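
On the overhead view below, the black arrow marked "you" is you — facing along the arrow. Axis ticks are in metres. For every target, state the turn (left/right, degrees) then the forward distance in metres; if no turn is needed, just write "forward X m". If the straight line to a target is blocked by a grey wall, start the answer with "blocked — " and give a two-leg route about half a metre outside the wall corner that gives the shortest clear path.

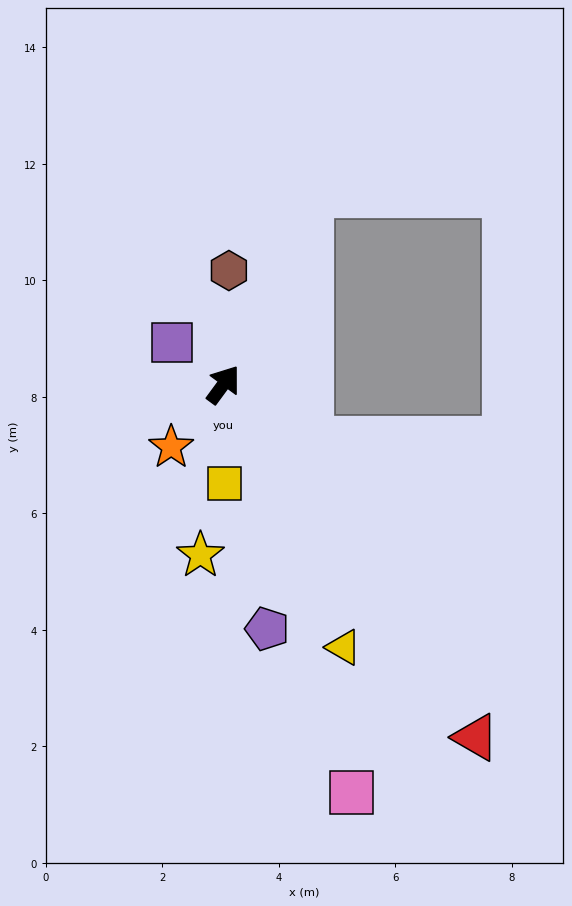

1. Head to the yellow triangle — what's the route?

turn right 119°, forward 5.0 m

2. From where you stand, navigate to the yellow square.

turn right 143°, forward 1.7 m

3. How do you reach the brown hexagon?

turn left 34°, forward 2.0 m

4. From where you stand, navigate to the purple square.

turn left 87°, forward 1.1 m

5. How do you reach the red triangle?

turn right 108°, forward 7.4 m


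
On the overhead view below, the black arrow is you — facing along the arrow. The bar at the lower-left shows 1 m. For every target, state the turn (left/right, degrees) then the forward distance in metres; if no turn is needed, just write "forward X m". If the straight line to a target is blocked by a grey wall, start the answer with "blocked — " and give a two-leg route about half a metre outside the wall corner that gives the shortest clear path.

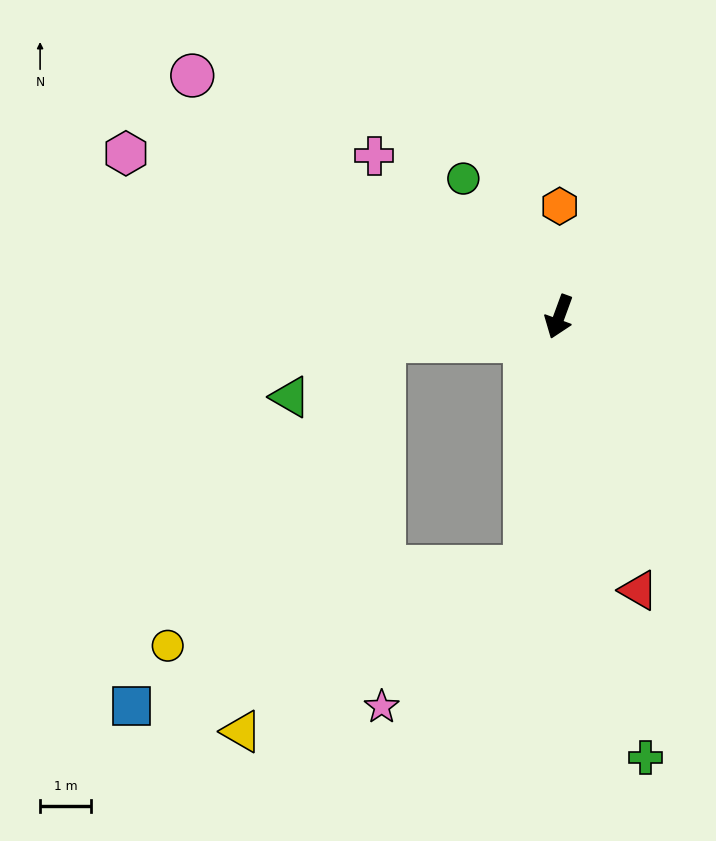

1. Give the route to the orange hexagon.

turn right 160°, forward 2.2 m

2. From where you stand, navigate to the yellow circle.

blocked — turn right 62°, forward 3.5 m, then turn left 47°, forward 7.4 m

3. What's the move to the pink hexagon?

turn right 91°, forward 9.2 m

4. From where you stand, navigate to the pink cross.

turn right 111°, forward 4.8 m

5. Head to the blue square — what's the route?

blocked — turn left 12°, forward 5.0 m, then turn right 62°, forward 8.3 m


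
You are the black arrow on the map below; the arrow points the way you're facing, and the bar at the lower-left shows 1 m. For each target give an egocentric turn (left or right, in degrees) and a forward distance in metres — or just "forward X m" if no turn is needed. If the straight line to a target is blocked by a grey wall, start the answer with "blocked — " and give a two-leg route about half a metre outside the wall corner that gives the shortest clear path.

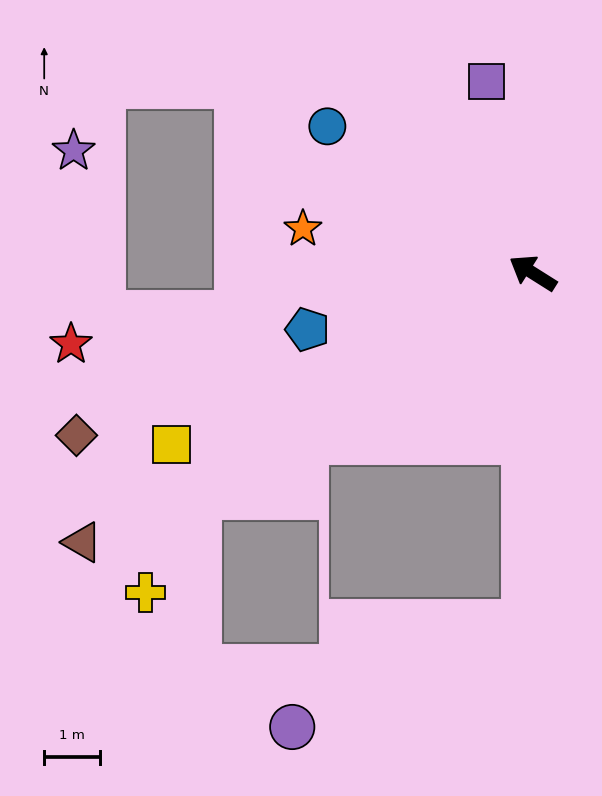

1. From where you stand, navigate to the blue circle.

turn right 3°, forward 4.5 m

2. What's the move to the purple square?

turn right 44°, forward 3.5 m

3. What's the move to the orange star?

turn left 21°, forward 4.2 m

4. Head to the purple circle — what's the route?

blocked — turn left 121°, forward 6.3 m, then turn right 65°, forward 4.6 m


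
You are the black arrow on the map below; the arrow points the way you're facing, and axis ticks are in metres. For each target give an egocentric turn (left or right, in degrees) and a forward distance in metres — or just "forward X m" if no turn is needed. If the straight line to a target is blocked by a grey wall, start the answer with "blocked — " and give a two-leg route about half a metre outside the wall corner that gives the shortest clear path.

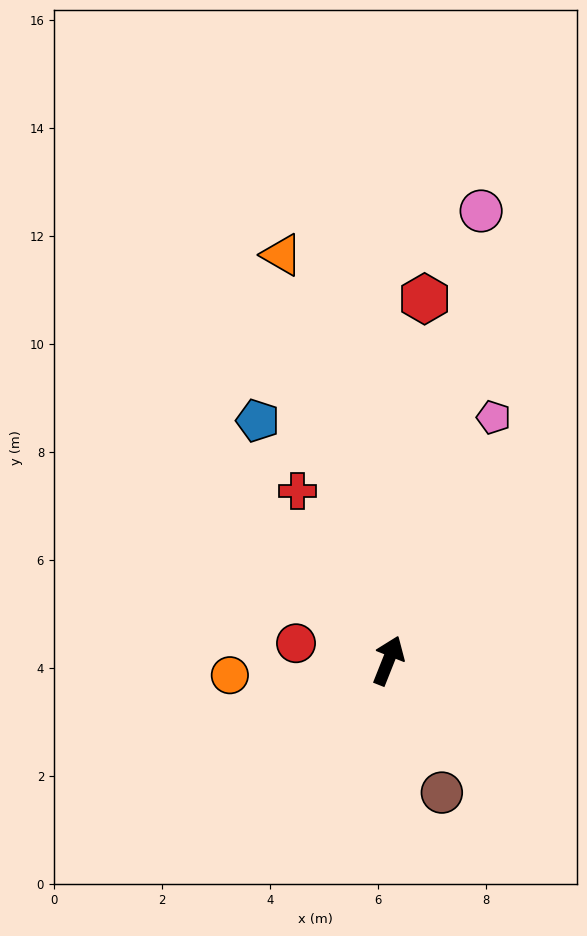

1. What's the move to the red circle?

turn left 101°, forward 1.7 m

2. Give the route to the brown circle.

turn right 136°, forward 2.6 m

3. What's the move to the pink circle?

turn left 10°, forward 8.5 m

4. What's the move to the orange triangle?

turn left 36°, forward 7.8 m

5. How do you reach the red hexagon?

turn left 16°, forward 6.7 m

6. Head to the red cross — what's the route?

turn left 50°, forward 3.6 m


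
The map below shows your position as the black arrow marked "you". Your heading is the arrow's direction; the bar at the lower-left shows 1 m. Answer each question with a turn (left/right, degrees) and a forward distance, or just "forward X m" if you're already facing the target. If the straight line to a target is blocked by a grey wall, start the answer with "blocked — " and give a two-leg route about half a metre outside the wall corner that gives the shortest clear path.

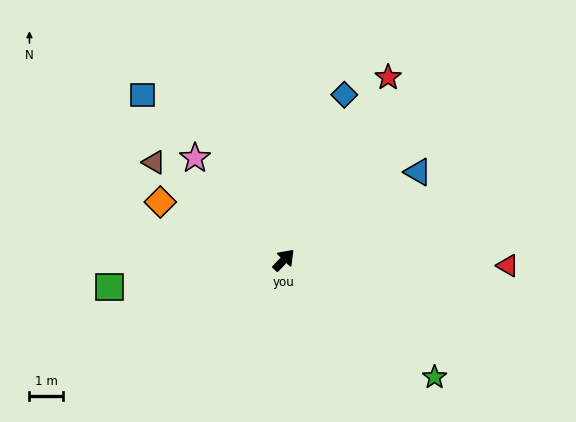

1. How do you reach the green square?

turn left 142°, forward 5.3 m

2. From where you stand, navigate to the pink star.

turn left 85°, forward 4.1 m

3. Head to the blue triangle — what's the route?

turn right 13°, forward 4.8 m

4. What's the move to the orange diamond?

turn left 108°, forward 4.1 m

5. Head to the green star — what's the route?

turn right 84°, forward 5.7 m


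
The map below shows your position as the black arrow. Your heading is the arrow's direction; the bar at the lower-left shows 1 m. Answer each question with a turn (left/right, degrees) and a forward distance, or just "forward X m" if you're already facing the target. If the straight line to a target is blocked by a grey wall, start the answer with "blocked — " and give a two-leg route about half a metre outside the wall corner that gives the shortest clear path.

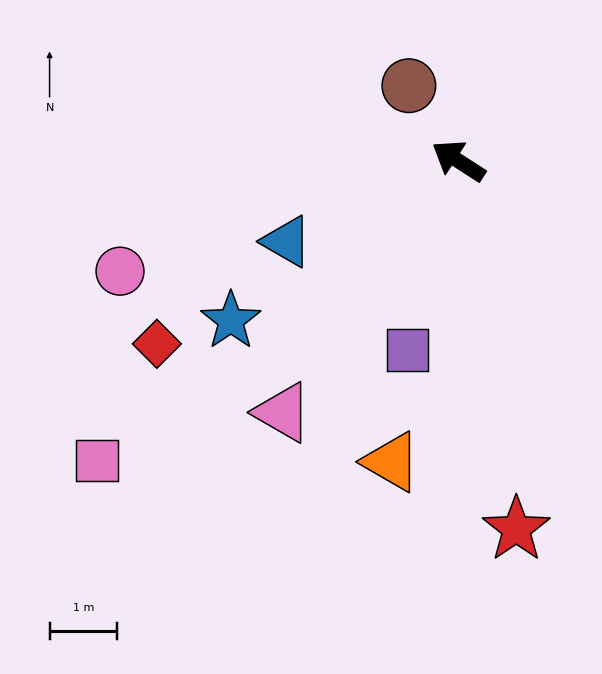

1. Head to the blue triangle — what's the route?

turn left 58°, forward 2.8 m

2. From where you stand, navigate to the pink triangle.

turn left 88°, forward 4.5 m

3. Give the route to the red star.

turn left 132°, forward 5.5 m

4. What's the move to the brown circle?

turn right 24°, forward 1.3 m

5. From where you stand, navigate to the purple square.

turn left 108°, forward 2.9 m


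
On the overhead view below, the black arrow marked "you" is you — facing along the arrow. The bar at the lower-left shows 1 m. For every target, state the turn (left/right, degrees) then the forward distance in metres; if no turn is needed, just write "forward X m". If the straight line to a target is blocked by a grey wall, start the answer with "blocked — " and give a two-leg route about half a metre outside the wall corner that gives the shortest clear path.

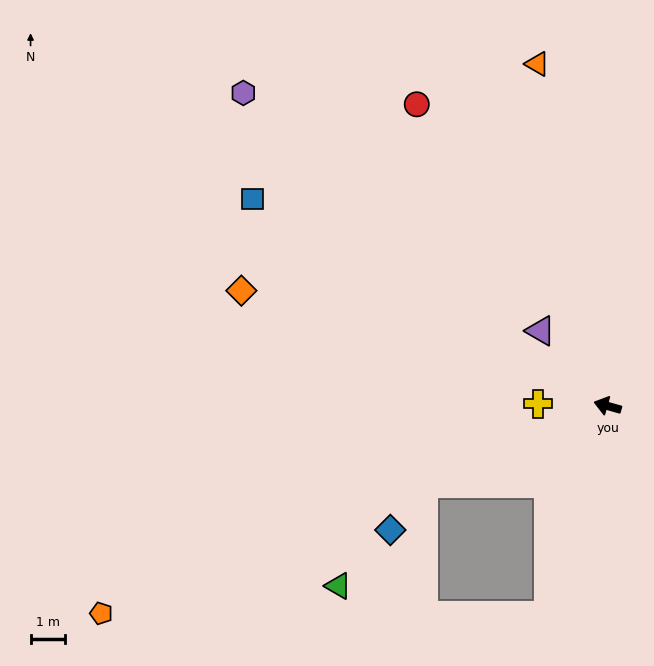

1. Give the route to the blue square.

turn right 14°, forward 12.0 m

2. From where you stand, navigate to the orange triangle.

turn right 63°, forward 10.2 m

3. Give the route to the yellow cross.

turn left 14°, forward 2.0 m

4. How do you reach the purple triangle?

turn right 32°, forward 2.9 m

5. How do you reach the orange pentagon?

turn left 38°, forward 16.0 m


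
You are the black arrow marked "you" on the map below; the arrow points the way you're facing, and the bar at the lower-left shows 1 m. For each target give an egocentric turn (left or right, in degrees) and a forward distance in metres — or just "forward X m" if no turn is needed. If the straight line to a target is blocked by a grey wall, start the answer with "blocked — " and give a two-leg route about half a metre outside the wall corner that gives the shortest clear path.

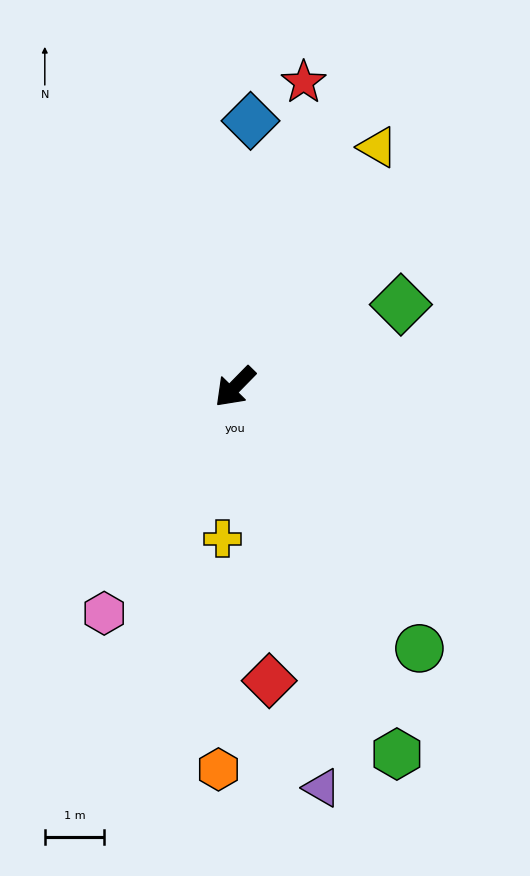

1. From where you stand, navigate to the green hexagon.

turn left 68°, forward 6.7 m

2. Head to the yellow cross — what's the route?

turn left 40°, forward 2.6 m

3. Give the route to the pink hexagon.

turn left 14°, forward 4.4 m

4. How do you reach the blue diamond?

turn right 139°, forward 4.5 m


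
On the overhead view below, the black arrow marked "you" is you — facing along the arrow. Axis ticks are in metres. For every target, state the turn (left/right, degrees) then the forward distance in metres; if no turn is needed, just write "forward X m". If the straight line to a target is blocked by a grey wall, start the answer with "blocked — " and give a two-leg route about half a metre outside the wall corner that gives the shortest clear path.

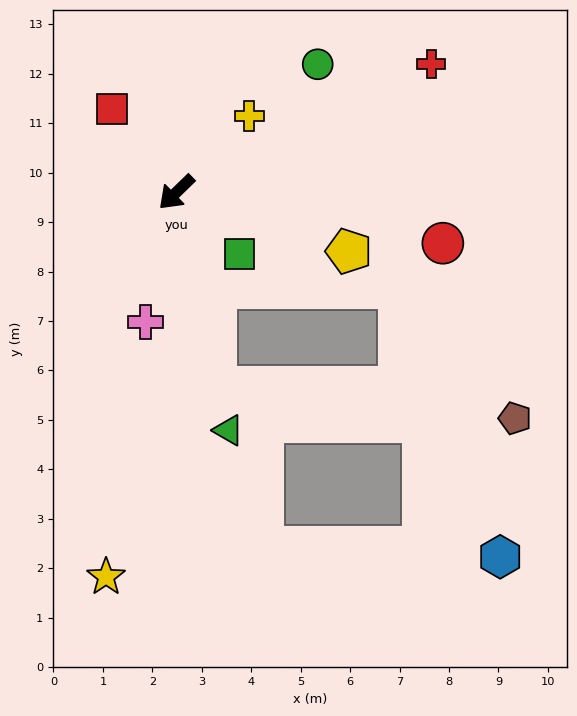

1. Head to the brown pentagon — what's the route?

blocked — turn left 57°, forward 4.0 m, then turn left 73°, forward 6.1 m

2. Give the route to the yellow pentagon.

turn left 117°, forward 3.7 m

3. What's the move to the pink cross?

turn left 32°, forward 2.7 m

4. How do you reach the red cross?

turn left 163°, forward 5.8 m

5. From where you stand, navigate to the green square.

turn left 91°, forward 1.8 m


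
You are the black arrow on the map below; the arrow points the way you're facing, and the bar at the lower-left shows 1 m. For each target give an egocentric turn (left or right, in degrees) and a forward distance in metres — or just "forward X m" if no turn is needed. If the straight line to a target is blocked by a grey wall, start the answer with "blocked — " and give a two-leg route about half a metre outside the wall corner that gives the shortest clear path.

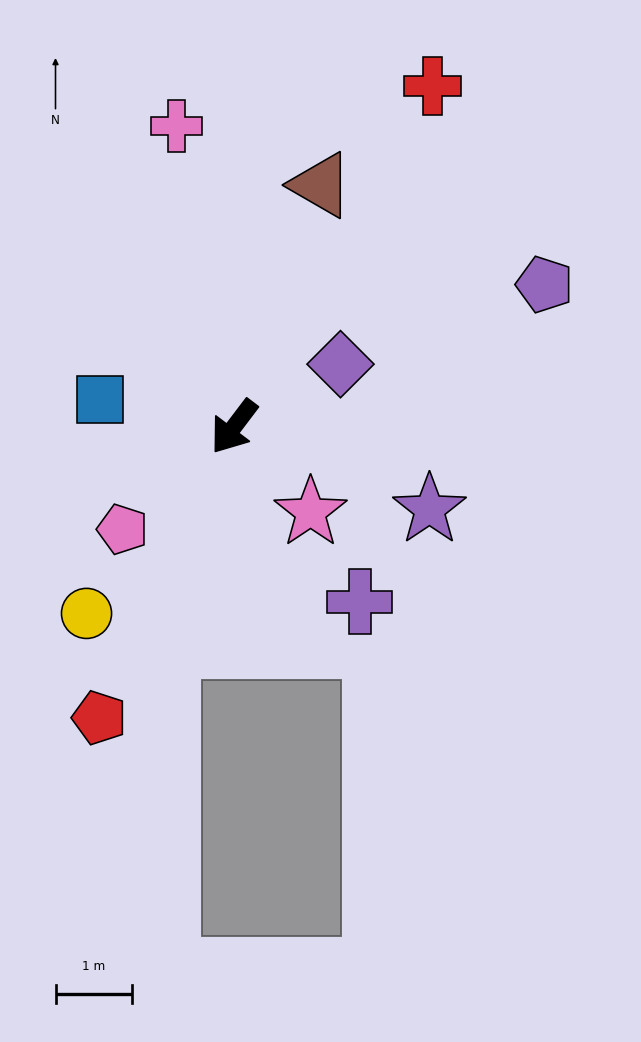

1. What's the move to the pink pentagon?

turn right 10°, forward 2.0 m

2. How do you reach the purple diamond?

turn left 158°, forward 1.6 m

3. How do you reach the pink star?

turn left 79°, forward 1.5 m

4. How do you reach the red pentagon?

turn left 12°, forward 4.2 m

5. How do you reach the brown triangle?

turn right 163°, forward 3.4 m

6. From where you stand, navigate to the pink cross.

turn right 132°, forward 4.0 m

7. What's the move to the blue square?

turn right 64°, forward 1.8 m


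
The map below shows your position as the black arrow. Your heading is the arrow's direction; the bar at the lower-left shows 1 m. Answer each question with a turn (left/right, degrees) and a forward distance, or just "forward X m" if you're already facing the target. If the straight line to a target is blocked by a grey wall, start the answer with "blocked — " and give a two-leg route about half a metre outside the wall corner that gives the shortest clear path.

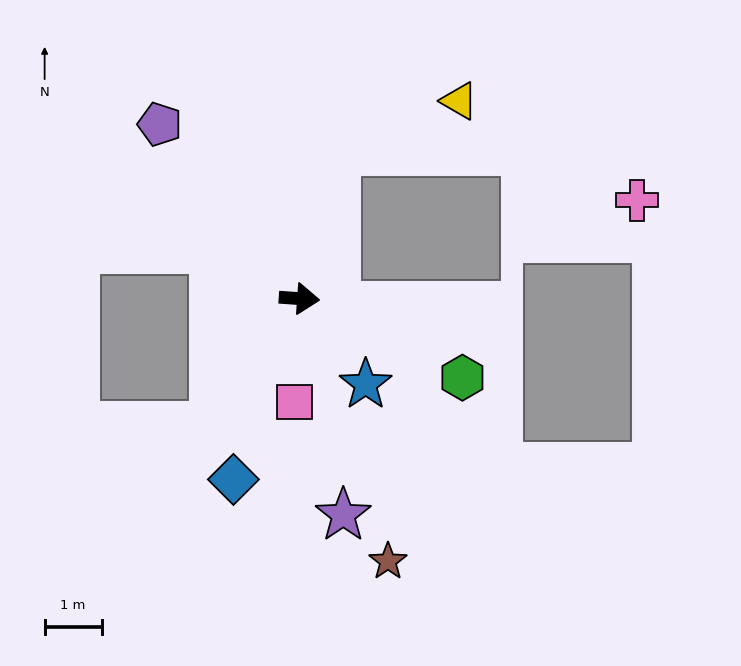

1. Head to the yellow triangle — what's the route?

blocked — turn left 80°, forward 2.7 m, then turn right 54°, forward 2.3 m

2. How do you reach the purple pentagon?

turn left 133°, forward 3.9 m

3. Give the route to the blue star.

turn right 48°, forward 1.9 m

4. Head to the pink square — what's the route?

turn right 89°, forward 1.8 m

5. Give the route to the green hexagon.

turn right 22°, forward 3.2 m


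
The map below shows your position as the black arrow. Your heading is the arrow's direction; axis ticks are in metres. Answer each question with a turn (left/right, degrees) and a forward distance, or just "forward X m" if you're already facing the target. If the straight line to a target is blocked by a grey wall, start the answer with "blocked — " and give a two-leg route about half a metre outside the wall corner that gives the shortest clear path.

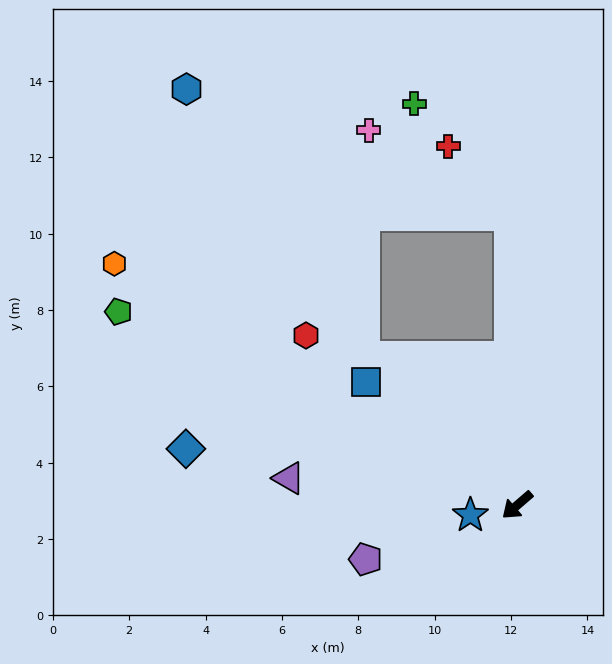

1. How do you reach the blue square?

turn right 80°, forward 5.1 m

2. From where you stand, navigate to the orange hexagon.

turn right 72°, forward 12.3 m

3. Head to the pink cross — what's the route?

blocked — turn right 129°, forward 7.6 m, then turn left 57°, forward 4.3 m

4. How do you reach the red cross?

blocked — turn right 129°, forward 7.6 m, then turn left 40°, forward 2.4 m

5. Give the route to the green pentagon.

turn right 67°, forward 11.6 m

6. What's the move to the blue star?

turn right 29°, forward 1.3 m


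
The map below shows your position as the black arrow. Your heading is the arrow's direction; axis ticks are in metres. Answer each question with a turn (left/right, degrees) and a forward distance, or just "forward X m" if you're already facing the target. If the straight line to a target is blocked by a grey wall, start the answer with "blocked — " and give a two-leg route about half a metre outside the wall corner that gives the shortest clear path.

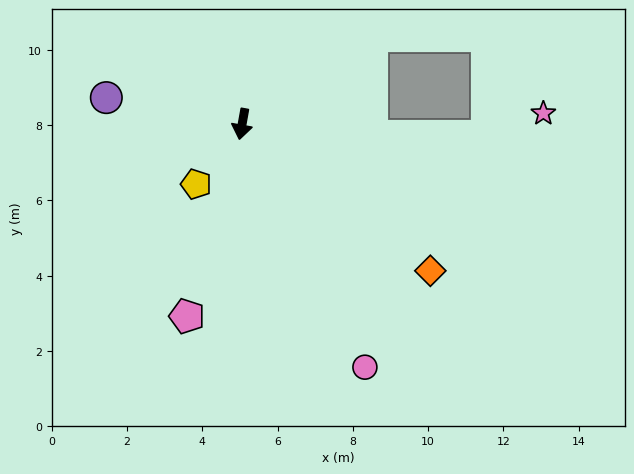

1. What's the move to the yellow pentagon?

turn right 27°, forward 2.0 m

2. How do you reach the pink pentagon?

turn right 6°, forward 5.3 m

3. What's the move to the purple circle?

turn right 91°, forward 3.7 m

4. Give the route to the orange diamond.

turn left 62°, forward 6.3 m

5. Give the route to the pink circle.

turn left 37°, forward 7.2 m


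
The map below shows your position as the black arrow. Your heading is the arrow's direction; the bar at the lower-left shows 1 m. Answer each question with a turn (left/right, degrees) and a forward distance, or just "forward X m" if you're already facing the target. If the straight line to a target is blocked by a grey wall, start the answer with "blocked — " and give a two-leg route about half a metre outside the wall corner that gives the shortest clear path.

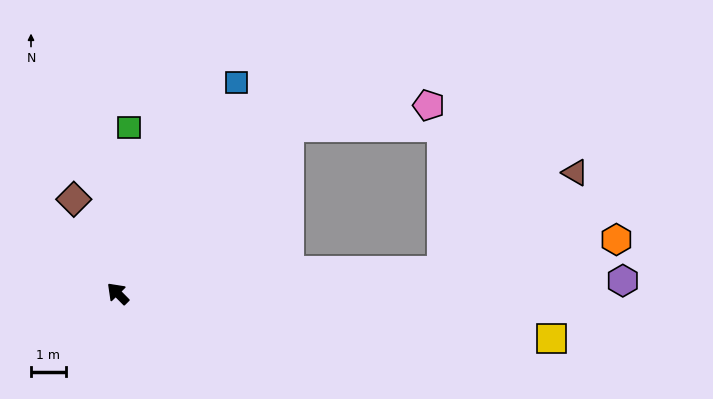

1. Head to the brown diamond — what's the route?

turn right 20°, forward 3.0 m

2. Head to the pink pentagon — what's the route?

blocked — turn right 91°, forward 6.8 m, then turn right 35°, forward 4.0 m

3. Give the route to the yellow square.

turn right 141°, forward 12.5 m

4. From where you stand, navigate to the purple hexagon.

turn right 133°, forward 14.4 m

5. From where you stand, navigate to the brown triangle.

blocked — turn right 131°, forward 9.3 m, then turn left 33°, forward 4.7 m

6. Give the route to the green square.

turn right 49°, forward 4.8 m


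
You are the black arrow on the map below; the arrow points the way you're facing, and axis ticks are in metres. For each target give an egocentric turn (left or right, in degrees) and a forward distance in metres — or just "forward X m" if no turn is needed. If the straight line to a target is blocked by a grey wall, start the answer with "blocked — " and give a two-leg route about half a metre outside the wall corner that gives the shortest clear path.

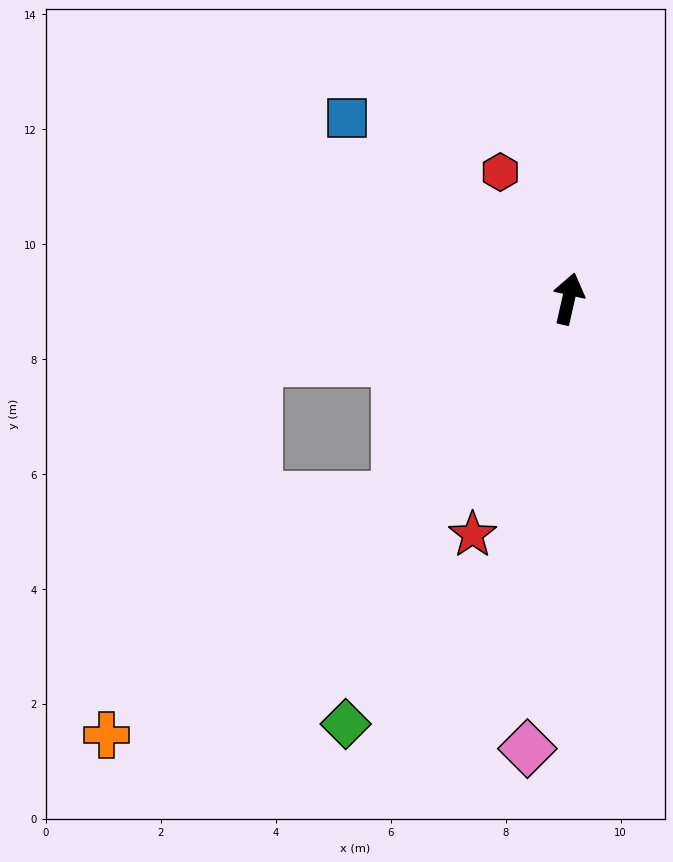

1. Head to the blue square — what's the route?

turn left 64°, forward 5.0 m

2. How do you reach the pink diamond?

turn right 172°, forward 7.9 m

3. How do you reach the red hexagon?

turn left 41°, forward 2.5 m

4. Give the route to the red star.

turn left 171°, forward 4.4 m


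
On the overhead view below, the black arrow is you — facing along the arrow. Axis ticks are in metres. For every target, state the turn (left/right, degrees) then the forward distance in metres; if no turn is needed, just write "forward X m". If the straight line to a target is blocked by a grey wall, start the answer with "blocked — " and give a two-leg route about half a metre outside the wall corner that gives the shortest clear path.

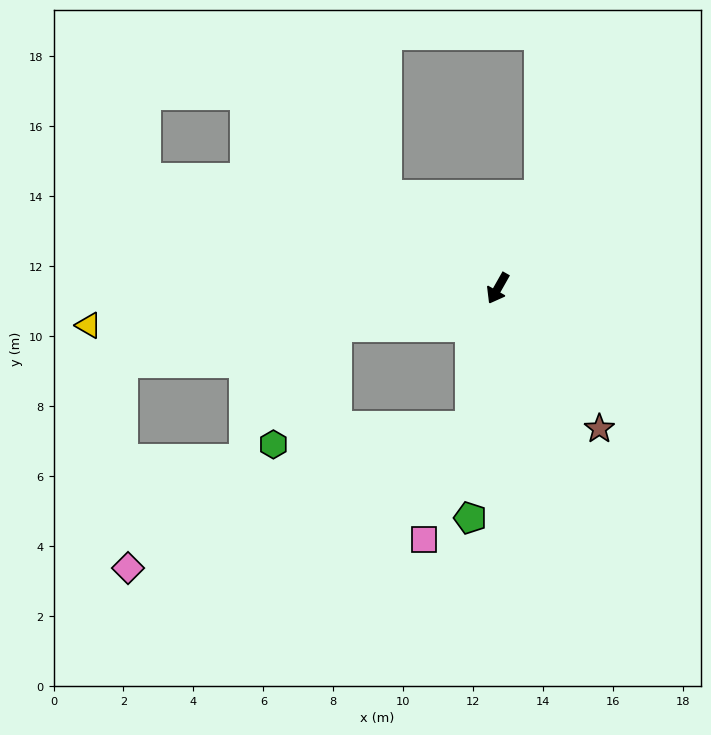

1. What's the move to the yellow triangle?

turn right 55°, forward 11.7 m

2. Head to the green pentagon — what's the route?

turn left 23°, forward 6.6 m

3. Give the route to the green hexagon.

blocked — turn right 47°, forward 4.7 m, then turn left 48°, forward 3.8 m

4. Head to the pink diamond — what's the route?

blocked — turn left 18°, forward 4.0 m, then turn right 56°, forward 10.6 m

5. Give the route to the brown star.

turn left 65°, forward 5.0 m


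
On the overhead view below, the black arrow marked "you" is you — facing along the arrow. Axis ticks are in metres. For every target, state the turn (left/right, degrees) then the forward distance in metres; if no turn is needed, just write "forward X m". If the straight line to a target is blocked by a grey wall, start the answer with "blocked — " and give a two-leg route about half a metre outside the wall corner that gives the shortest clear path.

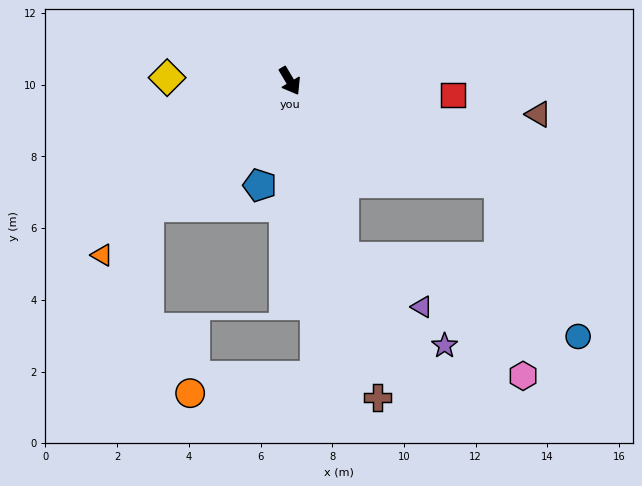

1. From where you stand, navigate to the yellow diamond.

turn right 122°, forward 3.4 m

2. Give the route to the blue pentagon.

turn right 47°, forward 3.0 m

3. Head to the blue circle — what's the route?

blocked — turn left 33°, forward 6.5 m, then turn right 37°, forward 4.8 m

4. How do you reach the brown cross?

turn right 15°, forward 9.2 m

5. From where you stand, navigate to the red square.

turn left 54°, forward 4.6 m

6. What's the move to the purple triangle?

blocked — turn right 14°, forward 5.1 m, then turn left 41°, forward 2.6 m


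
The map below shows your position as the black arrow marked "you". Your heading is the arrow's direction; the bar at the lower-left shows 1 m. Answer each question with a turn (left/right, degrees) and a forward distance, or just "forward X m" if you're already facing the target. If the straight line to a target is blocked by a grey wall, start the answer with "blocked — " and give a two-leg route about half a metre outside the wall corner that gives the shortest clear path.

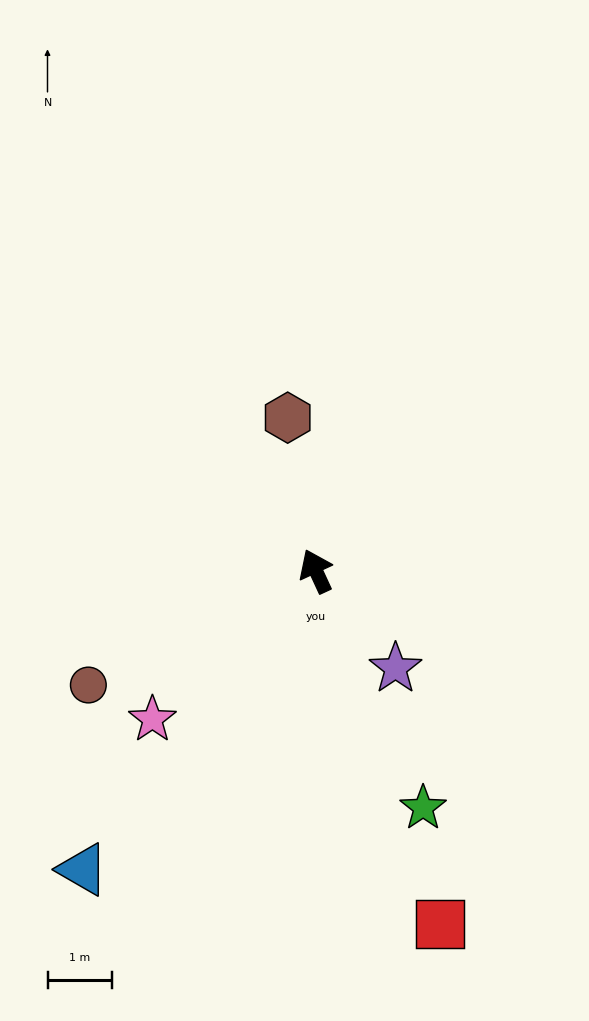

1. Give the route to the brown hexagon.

turn right 14°, forward 2.4 m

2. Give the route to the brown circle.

turn left 92°, forward 3.9 m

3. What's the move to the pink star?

turn left 107°, forward 3.4 m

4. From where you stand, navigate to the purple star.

turn right 166°, forward 2.0 m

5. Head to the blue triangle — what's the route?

turn left 117°, forward 5.9 m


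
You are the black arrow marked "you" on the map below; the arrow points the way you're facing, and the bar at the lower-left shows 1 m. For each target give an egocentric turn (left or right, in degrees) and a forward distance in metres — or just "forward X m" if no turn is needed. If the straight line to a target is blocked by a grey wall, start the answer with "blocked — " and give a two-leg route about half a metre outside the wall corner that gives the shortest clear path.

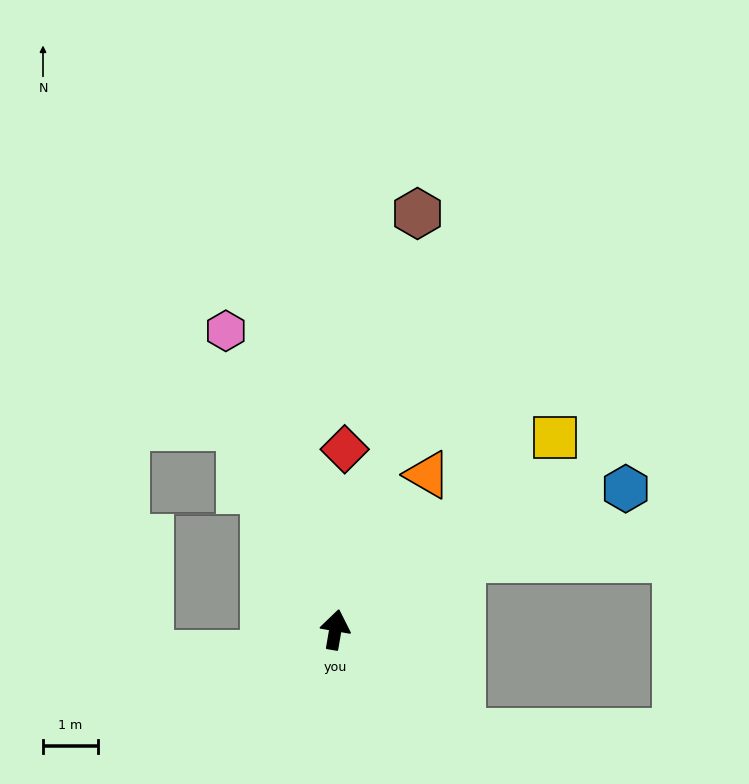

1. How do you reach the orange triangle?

turn right 21°, forward 3.3 m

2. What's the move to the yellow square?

turn right 39°, forward 5.3 m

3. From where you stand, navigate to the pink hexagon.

turn left 30°, forward 5.8 m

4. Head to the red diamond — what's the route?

turn left 7°, forward 3.3 m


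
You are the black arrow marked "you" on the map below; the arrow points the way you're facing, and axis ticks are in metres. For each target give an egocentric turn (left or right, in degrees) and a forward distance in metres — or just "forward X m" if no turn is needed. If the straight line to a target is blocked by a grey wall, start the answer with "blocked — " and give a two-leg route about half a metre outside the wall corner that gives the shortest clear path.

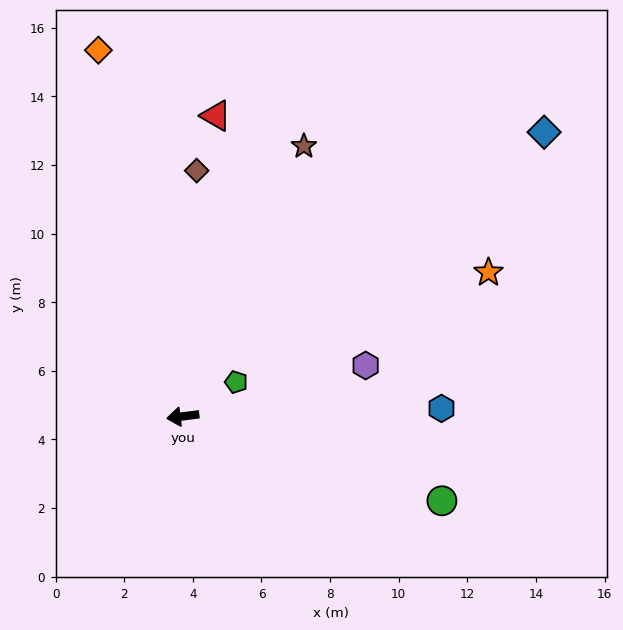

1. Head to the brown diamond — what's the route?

turn right 100°, forward 7.2 m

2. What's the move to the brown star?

turn right 121°, forward 8.6 m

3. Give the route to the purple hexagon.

turn right 172°, forward 5.5 m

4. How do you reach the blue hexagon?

turn left 175°, forward 7.5 m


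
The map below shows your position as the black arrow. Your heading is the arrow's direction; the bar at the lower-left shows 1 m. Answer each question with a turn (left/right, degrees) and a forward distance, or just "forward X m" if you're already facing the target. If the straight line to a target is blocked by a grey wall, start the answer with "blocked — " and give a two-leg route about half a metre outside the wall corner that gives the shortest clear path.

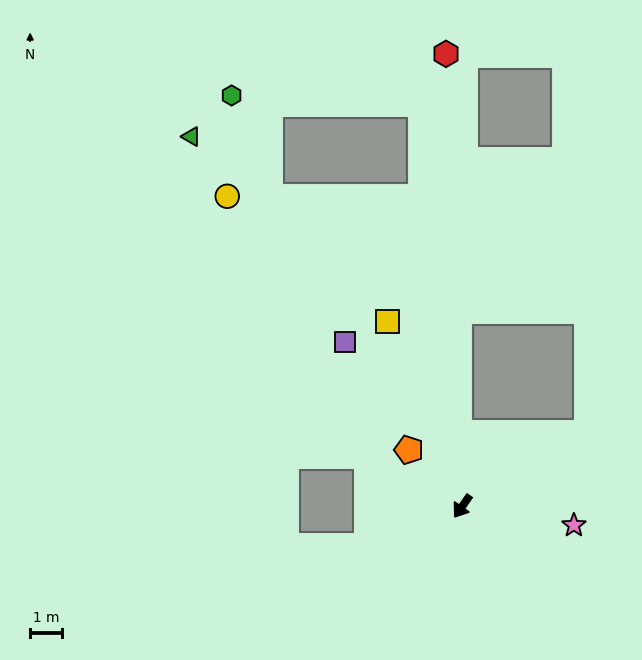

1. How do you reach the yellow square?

turn right 123°, forward 6.2 m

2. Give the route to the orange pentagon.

turn right 102°, forward 2.4 m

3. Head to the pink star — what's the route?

turn left 115°, forward 3.5 m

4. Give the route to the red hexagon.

turn right 143°, forward 14.1 m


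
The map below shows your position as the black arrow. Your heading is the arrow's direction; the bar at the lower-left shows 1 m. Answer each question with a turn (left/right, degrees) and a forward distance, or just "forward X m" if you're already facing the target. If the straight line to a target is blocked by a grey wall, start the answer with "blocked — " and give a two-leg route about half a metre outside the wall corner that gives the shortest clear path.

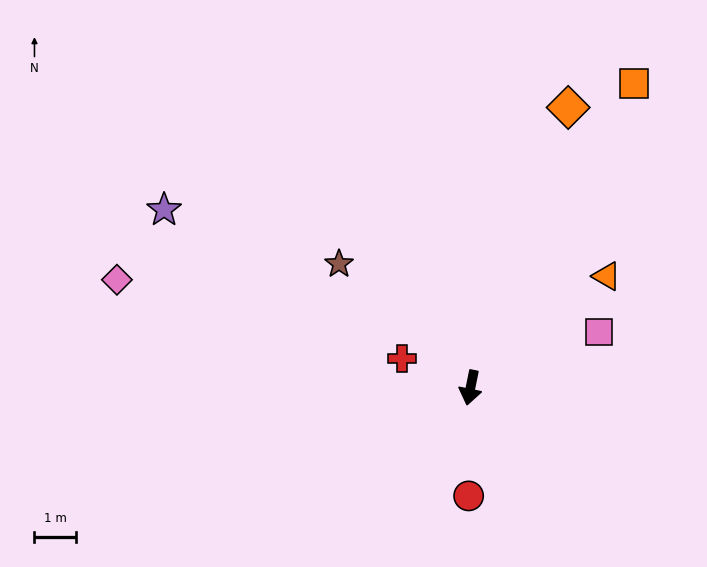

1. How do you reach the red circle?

turn left 10°, forward 2.6 m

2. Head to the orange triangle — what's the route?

turn left 141°, forward 4.2 m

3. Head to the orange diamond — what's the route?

turn left 172°, forward 7.1 m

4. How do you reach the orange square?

turn left 163°, forward 8.3 m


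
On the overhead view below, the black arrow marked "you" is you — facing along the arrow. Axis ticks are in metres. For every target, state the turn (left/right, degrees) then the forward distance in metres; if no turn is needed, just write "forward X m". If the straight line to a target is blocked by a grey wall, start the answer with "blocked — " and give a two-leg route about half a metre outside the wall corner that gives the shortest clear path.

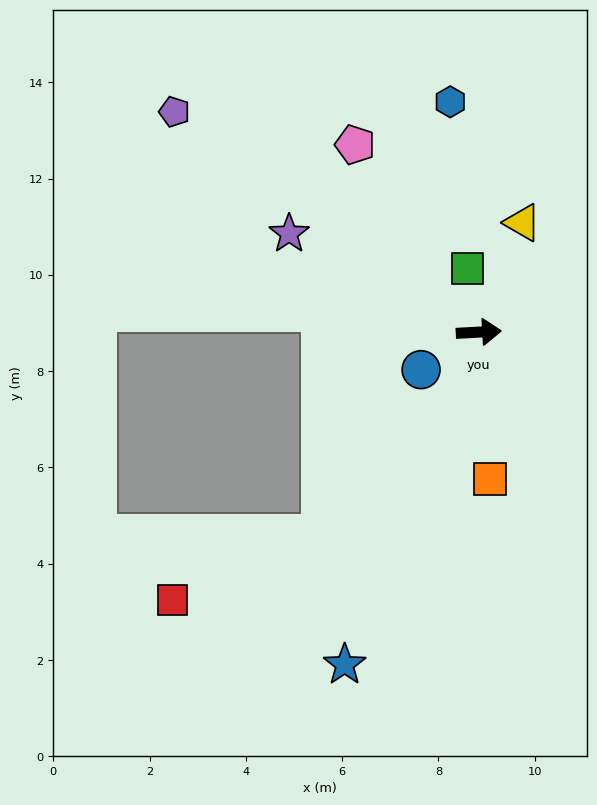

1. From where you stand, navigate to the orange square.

turn right 89°, forward 3.1 m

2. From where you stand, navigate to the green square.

turn left 97°, forward 1.4 m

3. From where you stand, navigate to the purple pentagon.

turn left 141°, forward 7.8 m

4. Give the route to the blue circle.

turn right 150°, forward 1.4 m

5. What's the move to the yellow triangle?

turn left 65°, forward 2.4 m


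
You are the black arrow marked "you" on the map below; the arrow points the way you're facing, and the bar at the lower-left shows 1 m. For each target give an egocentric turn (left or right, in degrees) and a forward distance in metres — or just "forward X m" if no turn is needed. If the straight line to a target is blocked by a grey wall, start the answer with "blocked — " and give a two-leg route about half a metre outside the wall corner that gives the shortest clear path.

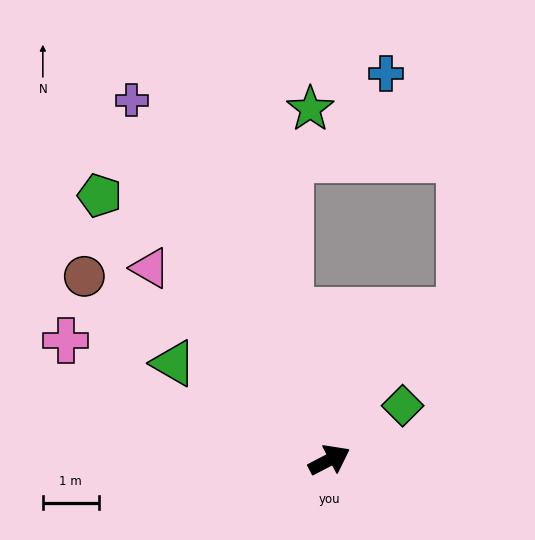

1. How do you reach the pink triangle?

turn left 106°, forward 4.7 m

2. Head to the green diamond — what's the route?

turn left 9°, forward 1.6 m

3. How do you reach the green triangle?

turn left 121°, forward 3.3 m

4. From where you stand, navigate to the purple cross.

turn left 91°, forward 7.4 m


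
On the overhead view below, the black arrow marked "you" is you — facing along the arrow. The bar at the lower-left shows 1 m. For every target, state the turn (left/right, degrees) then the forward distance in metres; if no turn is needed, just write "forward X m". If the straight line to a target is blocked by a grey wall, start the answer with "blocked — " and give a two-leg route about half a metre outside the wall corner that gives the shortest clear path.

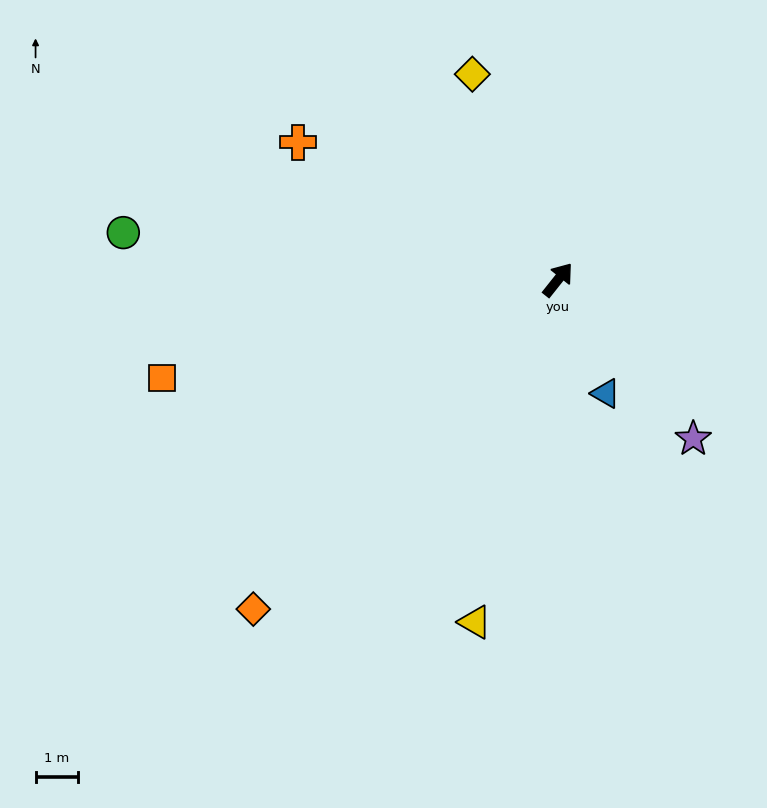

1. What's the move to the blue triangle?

turn right 119°, forward 2.9 m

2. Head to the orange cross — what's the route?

turn left 101°, forward 7.0 m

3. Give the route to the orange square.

turn left 142°, forward 9.7 m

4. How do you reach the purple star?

turn right 101°, forward 5.0 m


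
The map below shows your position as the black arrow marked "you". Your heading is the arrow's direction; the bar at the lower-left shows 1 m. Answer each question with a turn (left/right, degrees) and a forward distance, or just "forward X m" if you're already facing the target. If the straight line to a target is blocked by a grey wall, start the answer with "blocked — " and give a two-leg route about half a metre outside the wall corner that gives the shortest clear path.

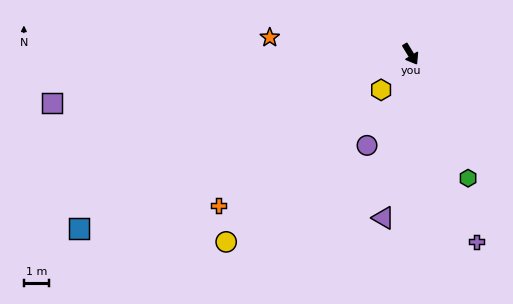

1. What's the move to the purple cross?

turn right 12°, forward 8.0 m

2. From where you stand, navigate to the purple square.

turn right 114°, forward 14.5 m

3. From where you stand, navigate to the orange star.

turn right 128°, forward 5.7 m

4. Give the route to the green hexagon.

turn right 6°, forward 5.5 m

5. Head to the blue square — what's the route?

turn right 93°, forward 15.0 m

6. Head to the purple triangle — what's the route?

turn right 41°, forward 6.7 m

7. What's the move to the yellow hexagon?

turn right 71°, forward 1.9 m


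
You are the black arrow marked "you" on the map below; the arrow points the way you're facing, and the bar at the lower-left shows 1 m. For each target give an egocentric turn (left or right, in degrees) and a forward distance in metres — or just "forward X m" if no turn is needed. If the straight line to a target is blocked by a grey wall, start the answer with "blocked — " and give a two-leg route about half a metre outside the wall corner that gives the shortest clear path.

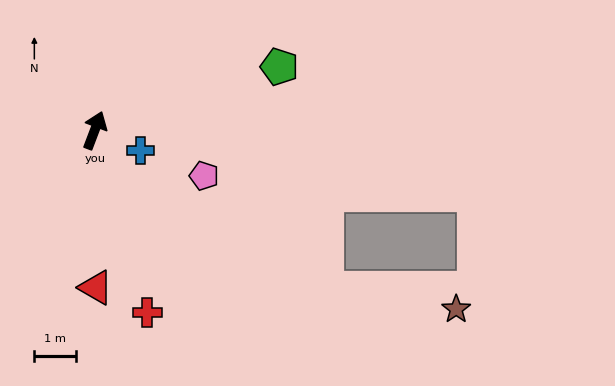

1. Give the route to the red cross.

turn right 143°, forward 4.5 m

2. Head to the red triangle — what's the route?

turn right 159°, forward 3.7 m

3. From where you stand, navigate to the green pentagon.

turn right 50°, forward 4.7 m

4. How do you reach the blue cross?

turn right 93°, forward 1.2 m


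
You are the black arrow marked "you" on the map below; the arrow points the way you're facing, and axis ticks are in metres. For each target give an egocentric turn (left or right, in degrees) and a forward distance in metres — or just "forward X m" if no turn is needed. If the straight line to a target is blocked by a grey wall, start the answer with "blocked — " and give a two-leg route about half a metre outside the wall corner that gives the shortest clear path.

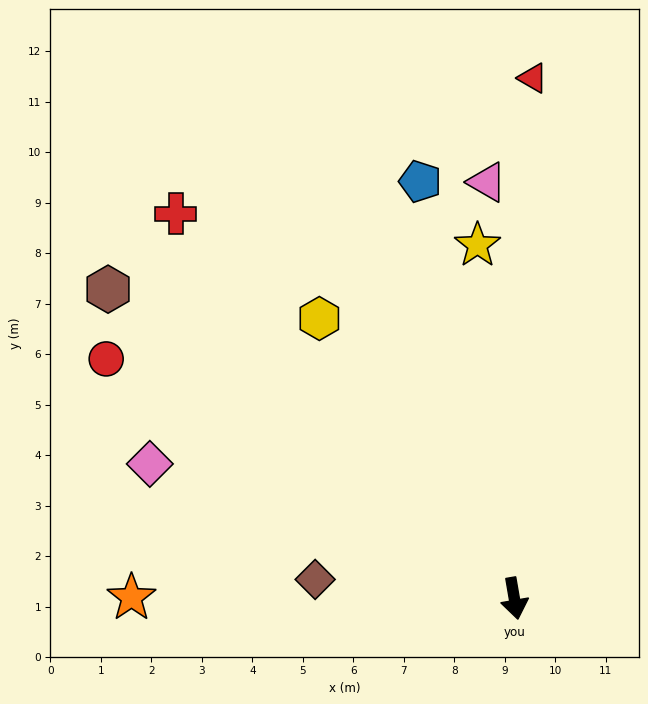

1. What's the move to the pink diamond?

turn right 120°, forward 7.7 m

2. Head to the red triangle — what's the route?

turn left 168°, forward 10.3 m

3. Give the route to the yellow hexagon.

turn right 155°, forward 6.8 m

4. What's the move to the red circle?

turn right 130°, forward 9.4 m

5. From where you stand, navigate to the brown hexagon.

turn right 137°, forward 10.1 m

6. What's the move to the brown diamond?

turn right 105°, forward 4.0 m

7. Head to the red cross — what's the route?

turn right 148°, forward 10.2 m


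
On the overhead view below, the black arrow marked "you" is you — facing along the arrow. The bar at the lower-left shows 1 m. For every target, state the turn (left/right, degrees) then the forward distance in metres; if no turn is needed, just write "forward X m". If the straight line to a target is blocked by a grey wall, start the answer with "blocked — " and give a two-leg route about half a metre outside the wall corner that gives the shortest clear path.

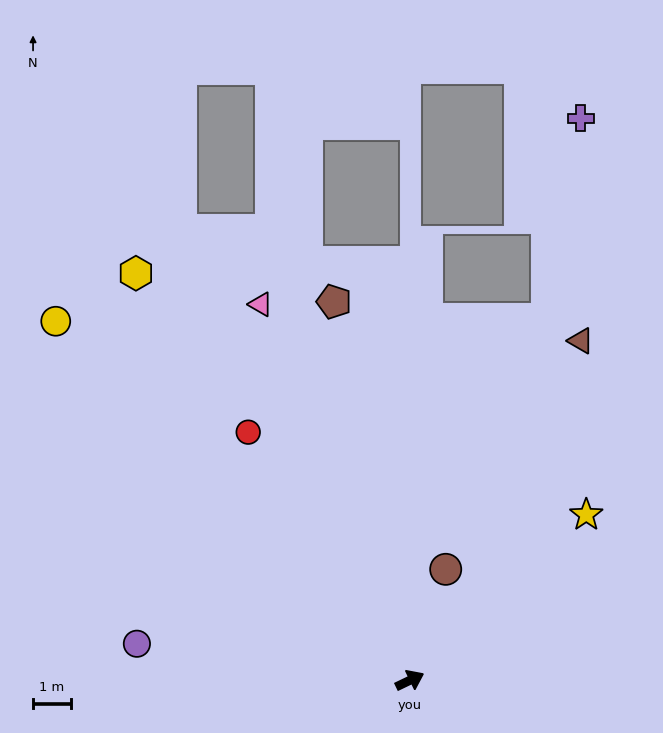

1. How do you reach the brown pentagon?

turn left 76°, forward 10.2 m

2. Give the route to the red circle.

turn left 97°, forward 7.9 m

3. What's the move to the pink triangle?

turn left 86°, forward 10.7 m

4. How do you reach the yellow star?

turn left 17°, forward 6.4 m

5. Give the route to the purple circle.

turn left 147°, forward 7.3 m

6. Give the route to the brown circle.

turn left 46°, forward 3.1 m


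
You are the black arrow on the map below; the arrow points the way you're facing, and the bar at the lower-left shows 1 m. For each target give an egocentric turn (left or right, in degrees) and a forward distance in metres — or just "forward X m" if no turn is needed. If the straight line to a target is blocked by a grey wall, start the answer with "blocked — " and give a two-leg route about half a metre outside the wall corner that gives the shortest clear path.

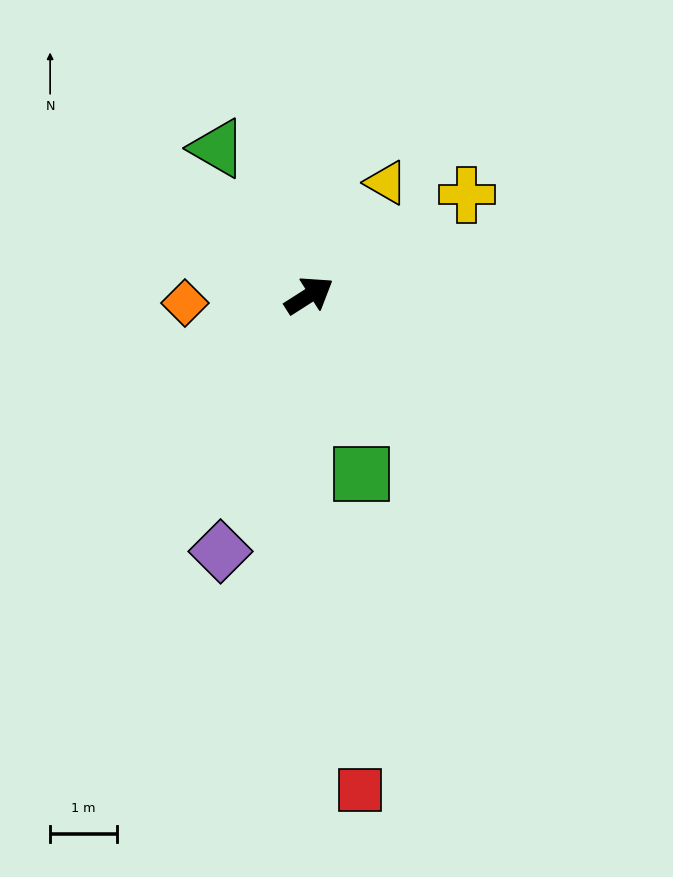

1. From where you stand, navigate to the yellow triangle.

turn left 23°, forward 2.1 m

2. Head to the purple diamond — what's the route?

turn right 142°, forward 4.1 m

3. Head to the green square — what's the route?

turn right 106°, forward 2.8 m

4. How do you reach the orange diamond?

turn left 151°, forward 1.9 m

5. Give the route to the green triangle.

turn left 89°, forward 2.6 m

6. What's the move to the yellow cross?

forward 2.8 m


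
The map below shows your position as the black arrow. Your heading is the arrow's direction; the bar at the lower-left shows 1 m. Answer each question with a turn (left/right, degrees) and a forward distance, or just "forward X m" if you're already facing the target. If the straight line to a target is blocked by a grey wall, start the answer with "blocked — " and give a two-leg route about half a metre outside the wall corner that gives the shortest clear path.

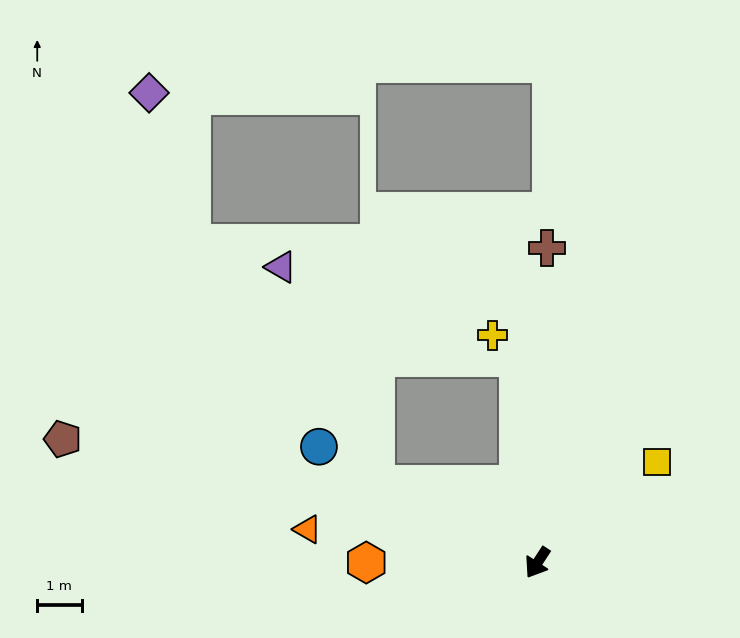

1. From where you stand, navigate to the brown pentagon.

turn right 71°, forward 11.1 m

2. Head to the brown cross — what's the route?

turn right 149°, forward 7.1 m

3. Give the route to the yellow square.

turn left 163°, forward 3.5 m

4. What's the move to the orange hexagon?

turn right 57°, forward 3.9 m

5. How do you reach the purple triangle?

blocked — turn right 83°, forward 4.1 m, then turn right 40°, forward 5.3 m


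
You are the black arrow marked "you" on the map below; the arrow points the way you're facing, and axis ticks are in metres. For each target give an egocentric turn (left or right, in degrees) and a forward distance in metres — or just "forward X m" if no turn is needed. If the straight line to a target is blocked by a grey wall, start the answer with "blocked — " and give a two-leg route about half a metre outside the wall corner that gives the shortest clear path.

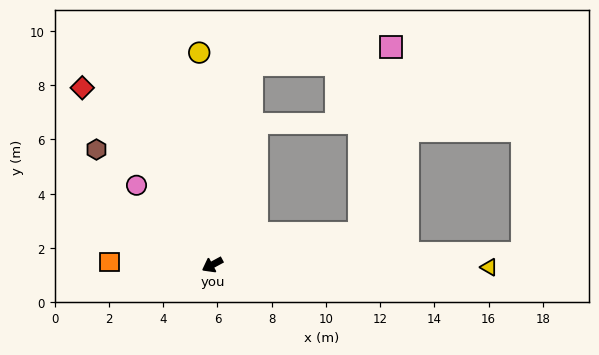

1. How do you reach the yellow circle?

turn right 115°, forward 7.8 m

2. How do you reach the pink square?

blocked — turn left 164°, forward 5.5 m, then turn left 68°, forward 7.0 m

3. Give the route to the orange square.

turn right 30°, forward 3.8 m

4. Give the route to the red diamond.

turn right 82°, forward 8.1 m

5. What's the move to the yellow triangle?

turn left 151°, forward 10.2 m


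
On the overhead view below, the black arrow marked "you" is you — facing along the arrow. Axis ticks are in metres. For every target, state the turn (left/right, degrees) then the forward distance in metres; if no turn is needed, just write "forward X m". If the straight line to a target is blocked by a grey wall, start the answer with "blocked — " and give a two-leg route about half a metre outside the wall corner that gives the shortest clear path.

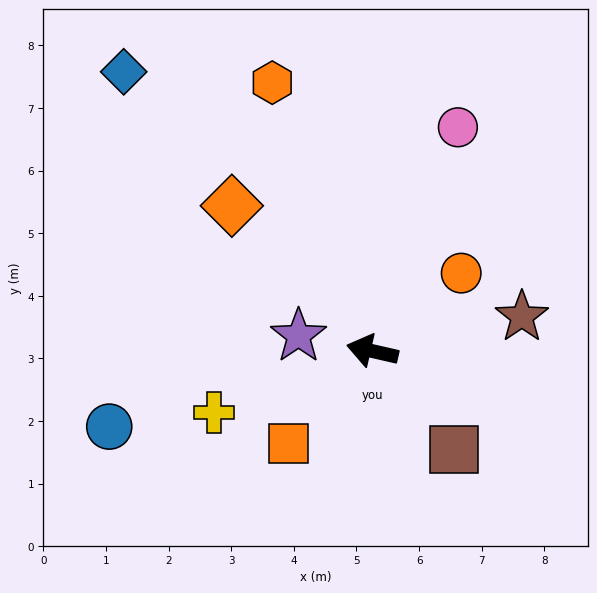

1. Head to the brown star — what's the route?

turn right 154°, forward 2.4 m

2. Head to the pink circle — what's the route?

turn right 98°, forward 3.8 m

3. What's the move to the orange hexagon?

turn right 57°, forward 4.6 m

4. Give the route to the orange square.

turn left 61°, forward 2.0 m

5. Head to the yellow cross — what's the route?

turn left 34°, forward 2.7 m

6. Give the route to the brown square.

turn left 142°, forward 2.0 m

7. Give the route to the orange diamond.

turn right 33°, forward 3.2 m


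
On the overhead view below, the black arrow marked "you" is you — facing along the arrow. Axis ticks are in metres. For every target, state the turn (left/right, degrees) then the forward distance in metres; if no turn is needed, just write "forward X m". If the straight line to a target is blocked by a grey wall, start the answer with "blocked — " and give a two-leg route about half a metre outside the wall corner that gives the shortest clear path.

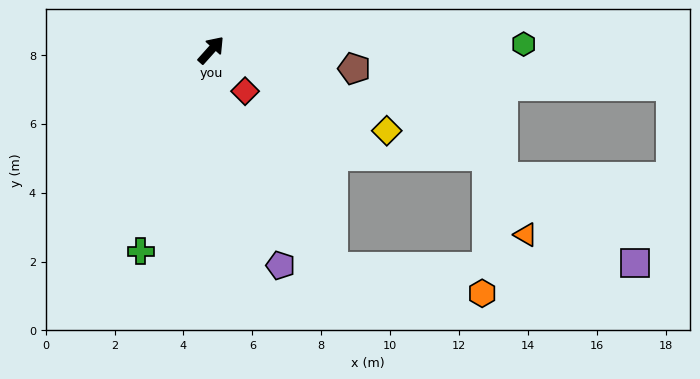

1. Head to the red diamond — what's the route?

turn right 99°, forward 1.5 m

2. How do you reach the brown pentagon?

turn right 55°, forward 4.2 m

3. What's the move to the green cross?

turn right 157°, forward 6.2 m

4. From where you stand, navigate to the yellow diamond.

turn right 73°, forward 5.6 m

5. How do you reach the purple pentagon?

turn right 120°, forward 6.6 m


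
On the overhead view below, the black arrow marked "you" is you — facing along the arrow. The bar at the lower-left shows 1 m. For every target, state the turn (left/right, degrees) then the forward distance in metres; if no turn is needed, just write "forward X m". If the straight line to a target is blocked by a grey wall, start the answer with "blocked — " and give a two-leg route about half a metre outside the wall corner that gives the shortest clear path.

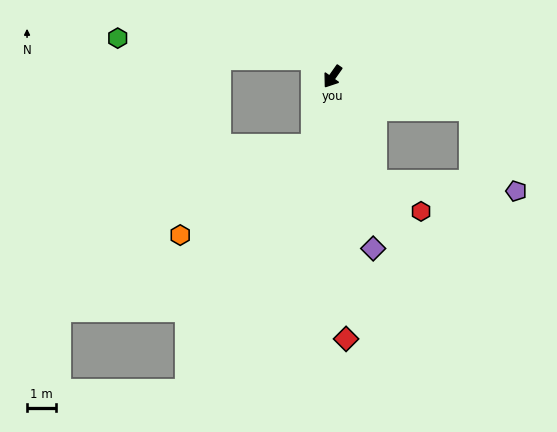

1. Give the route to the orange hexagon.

blocked — turn left 20°, forward 2.5 m, then turn right 41°, forward 5.4 m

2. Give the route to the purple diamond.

turn left 48°, forward 6.0 m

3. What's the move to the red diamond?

turn left 38°, forward 8.9 m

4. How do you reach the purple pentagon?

blocked — turn left 112°, forward 4.8 m, then turn right 48°, forward 3.2 m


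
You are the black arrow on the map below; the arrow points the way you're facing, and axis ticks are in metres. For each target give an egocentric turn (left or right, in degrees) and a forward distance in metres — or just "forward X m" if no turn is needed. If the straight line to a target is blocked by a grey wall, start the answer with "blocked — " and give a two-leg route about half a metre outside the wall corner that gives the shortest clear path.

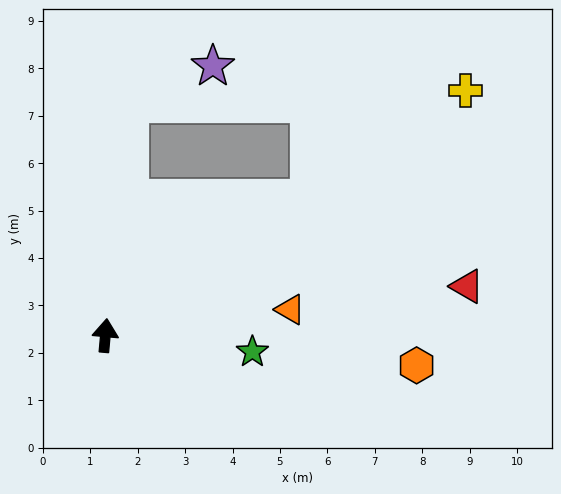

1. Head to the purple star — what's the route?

blocked — forward 4.9 m, then turn right 62°, forward 1.9 m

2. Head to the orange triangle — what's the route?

turn right 77°, forward 3.9 m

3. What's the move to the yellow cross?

turn right 51°, forward 9.2 m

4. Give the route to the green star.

turn right 91°, forward 3.1 m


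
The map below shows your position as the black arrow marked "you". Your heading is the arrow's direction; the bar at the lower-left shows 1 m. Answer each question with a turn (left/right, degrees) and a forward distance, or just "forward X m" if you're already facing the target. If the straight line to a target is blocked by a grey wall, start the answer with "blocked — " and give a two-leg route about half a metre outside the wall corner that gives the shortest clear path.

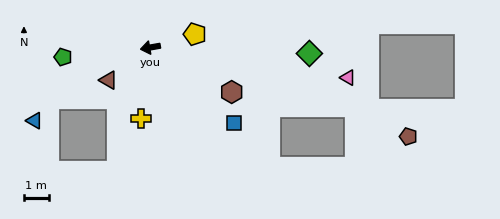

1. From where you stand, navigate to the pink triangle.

turn left 161°, forward 8.1 m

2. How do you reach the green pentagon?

turn right 4°, forward 3.6 m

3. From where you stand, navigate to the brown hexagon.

turn left 141°, forward 3.8 m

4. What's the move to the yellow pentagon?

turn right 173°, forward 1.9 m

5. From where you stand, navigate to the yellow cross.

turn left 73°, forward 2.9 m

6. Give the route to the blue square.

turn left 128°, forward 4.6 m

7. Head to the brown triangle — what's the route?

turn left 28°, forward 2.2 m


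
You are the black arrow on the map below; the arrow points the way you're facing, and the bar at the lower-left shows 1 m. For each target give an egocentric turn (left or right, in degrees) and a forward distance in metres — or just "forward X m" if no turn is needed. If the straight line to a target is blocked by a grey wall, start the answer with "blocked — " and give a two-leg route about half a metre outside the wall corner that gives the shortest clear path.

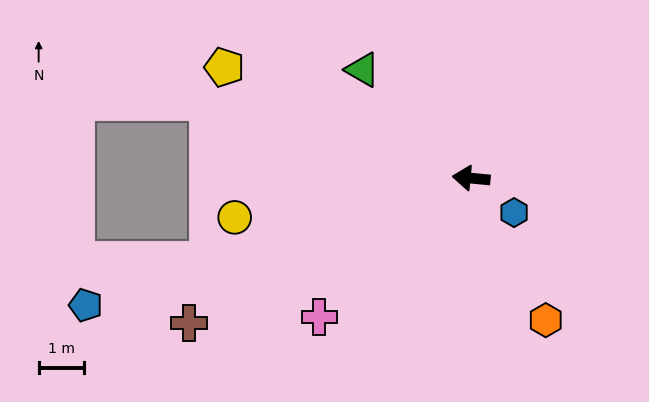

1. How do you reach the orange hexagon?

turn left 123°, forward 3.5 m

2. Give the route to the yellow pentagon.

turn right 19°, forward 5.9 m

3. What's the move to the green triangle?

turn right 39°, forward 3.4 m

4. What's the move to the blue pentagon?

turn left 24°, forward 8.9 m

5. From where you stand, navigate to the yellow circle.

turn left 15°, forward 5.2 m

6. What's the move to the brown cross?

turn left 33°, forward 6.9 m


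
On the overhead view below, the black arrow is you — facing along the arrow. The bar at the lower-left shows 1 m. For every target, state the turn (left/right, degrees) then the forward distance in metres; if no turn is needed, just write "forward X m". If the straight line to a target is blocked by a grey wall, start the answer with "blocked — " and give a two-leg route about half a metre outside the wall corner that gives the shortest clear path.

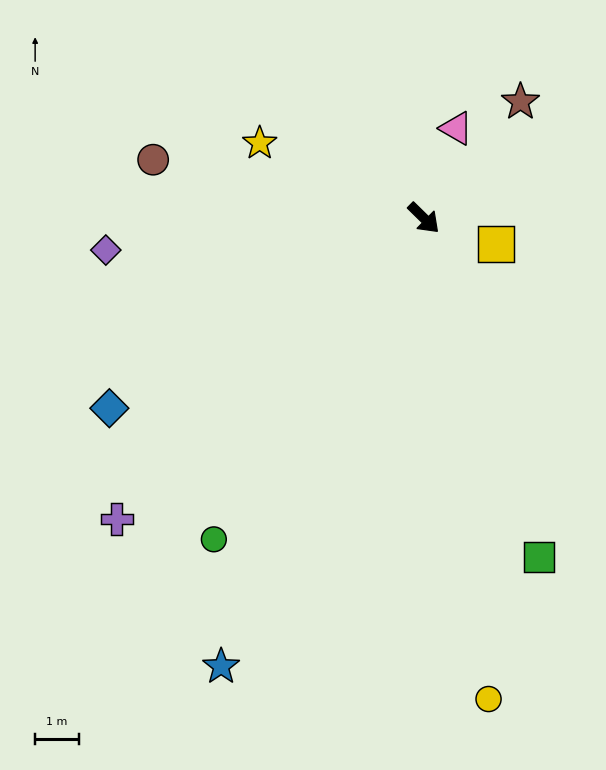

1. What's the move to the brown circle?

turn right 148°, forward 6.3 m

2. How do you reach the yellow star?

turn right 160°, forward 4.1 m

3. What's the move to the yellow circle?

turn right 38°, forward 11.1 m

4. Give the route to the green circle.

turn right 79°, forward 8.8 m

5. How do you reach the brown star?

turn left 95°, forward 3.5 m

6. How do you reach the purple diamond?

turn right 130°, forward 7.3 m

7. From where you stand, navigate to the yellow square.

turn left 25°, forward 1.8 m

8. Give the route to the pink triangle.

turn left 115°, forward 2.2 m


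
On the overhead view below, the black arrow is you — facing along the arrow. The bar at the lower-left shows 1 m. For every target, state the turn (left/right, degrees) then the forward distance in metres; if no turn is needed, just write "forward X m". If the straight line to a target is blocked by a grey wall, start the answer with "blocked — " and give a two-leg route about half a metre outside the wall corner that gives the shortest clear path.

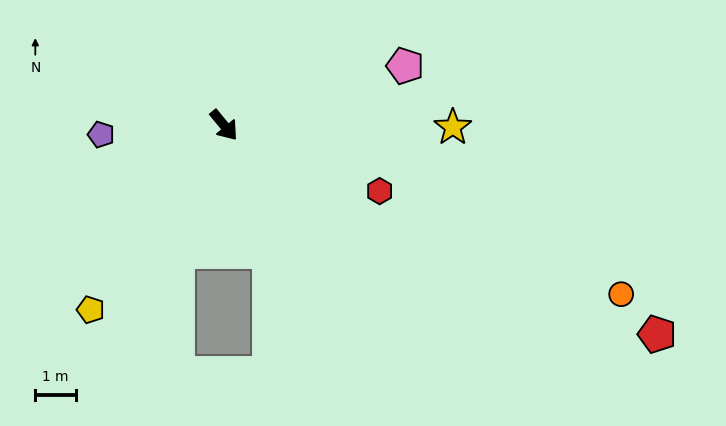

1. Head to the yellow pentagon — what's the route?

turn right 75°, forward 5.6 m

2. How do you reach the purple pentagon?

turn right 125°, forward 3.0 m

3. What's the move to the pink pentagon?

turn left 69°, forward 4.7 m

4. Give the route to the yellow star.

turn left 50°, forward 5.6 m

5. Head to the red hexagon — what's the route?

turn left 28°, forward 4.1 m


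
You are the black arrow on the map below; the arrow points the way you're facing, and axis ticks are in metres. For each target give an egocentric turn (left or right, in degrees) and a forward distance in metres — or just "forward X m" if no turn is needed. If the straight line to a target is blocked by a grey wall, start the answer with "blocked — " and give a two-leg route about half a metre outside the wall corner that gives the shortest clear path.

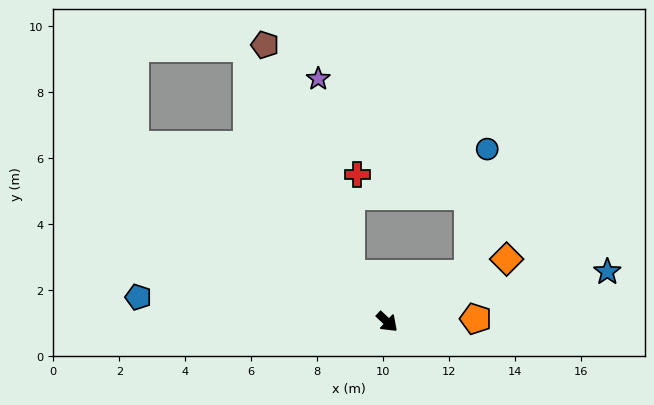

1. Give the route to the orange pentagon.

turn left 45°, forward 2.7 m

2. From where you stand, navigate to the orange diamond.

turn left 71°, forward 4.1 m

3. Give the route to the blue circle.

blocked — turn left 74°, forward 2.8 m, then turn left 50°, forward 3.8 m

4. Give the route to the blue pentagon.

turn right 143°, forward 7.6 m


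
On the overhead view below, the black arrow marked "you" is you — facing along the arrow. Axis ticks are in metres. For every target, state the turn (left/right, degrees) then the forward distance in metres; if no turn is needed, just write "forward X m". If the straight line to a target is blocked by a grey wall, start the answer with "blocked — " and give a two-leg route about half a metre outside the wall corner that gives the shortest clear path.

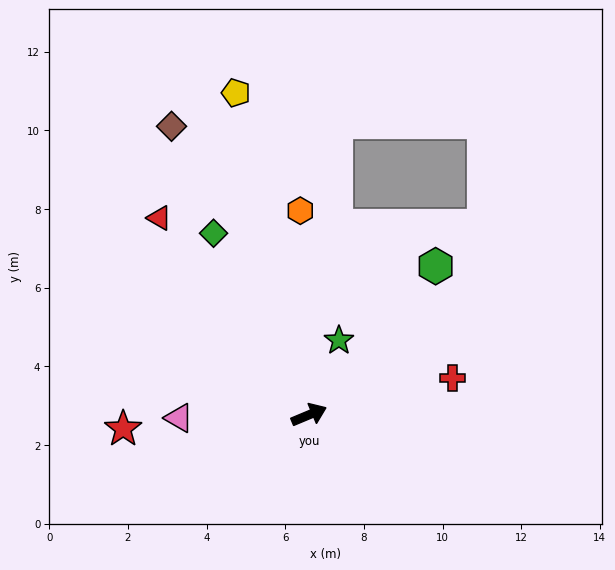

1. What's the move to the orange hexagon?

turn left 70°, forward 5.2 m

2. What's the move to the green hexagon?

turn left 27°, forward 5.0 m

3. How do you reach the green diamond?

turn left 95°, forward 5.2 m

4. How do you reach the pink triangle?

turn left 159°, forward 3.3 m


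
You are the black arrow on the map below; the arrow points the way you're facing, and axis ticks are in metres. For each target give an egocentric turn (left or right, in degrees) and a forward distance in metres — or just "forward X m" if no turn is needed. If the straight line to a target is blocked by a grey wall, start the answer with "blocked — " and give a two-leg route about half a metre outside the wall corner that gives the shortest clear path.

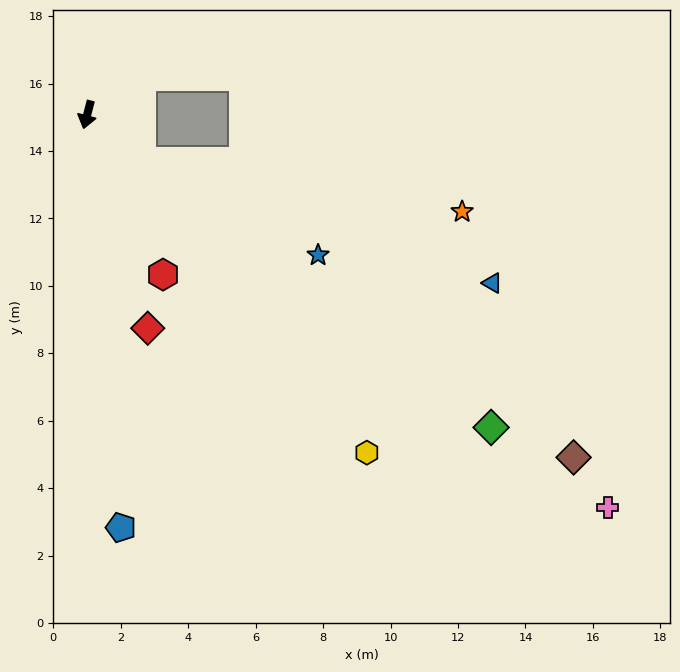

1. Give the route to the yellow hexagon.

turn left 54°, forward 13.0 m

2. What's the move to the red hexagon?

turn left 40°, forward 5.2 m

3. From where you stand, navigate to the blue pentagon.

turn left 19°, forward 12.3 m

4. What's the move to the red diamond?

turn left 30°, forward 6.6 m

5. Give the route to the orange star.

blocked — turn left 64°, forward 2.1 m, then turn left 32°, forward 9.6 m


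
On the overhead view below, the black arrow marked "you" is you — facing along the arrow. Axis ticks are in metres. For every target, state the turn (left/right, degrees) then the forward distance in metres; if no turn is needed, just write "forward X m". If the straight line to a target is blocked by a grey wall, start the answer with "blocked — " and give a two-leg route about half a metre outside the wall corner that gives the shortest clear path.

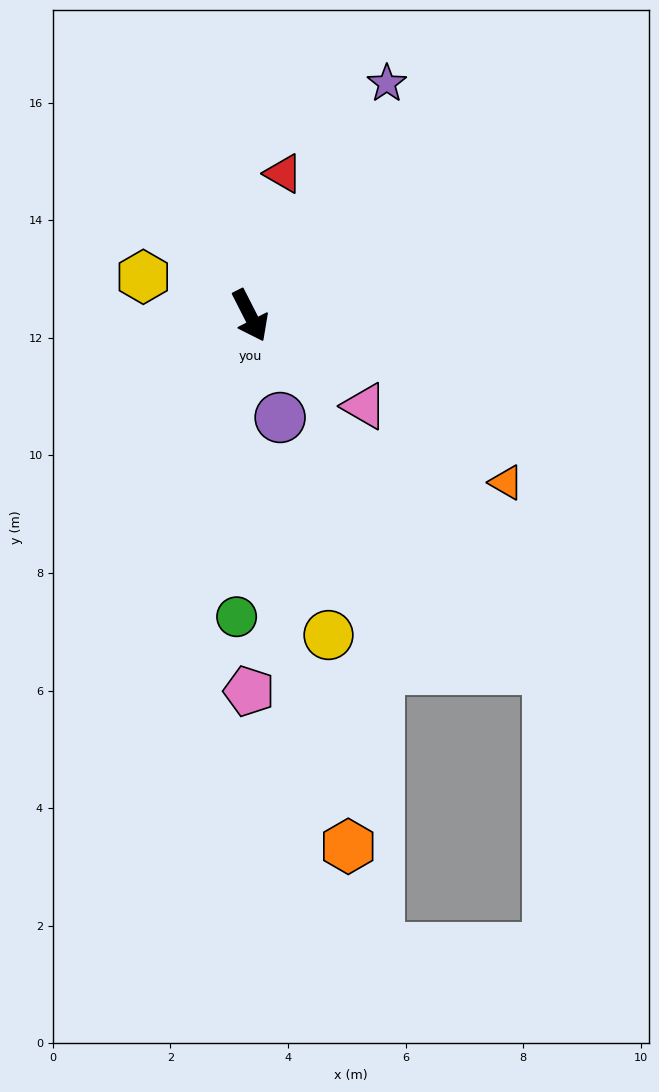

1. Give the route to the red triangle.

turn left 140°, forward 2.5 m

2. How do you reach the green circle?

turn right 30°, forward 5.1 m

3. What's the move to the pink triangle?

turn left 25°, forward 2.5 m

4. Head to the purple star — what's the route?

turn left 123°, forward 4.6 m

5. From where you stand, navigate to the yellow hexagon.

turn right 137°, forward 1.9 m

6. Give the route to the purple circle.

turn right 11°, forward 1.8 m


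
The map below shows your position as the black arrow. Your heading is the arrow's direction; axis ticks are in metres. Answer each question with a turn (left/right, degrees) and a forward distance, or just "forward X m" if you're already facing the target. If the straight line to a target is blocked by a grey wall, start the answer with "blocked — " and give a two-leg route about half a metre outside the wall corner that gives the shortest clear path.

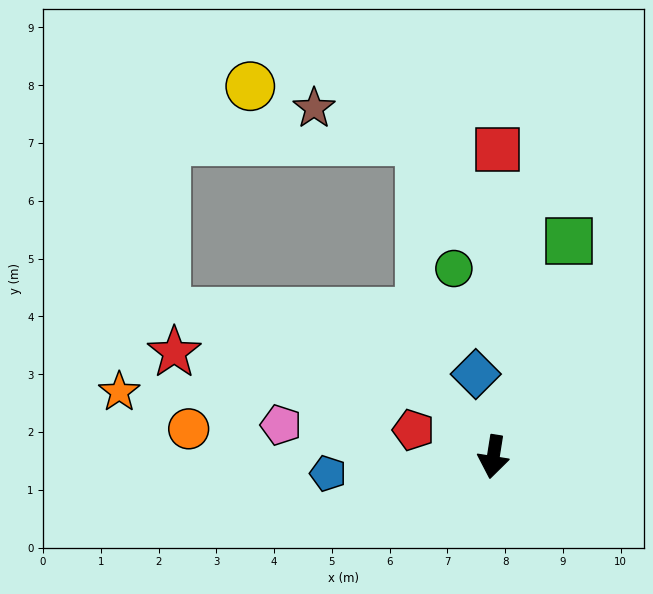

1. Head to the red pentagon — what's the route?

turn right 100°, forward 1.5 m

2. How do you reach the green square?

turn left 170°, forward 4.0 m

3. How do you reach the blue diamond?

turn right 159°, forward 1.5 m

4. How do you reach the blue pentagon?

turn right 75°, forward 2.9 m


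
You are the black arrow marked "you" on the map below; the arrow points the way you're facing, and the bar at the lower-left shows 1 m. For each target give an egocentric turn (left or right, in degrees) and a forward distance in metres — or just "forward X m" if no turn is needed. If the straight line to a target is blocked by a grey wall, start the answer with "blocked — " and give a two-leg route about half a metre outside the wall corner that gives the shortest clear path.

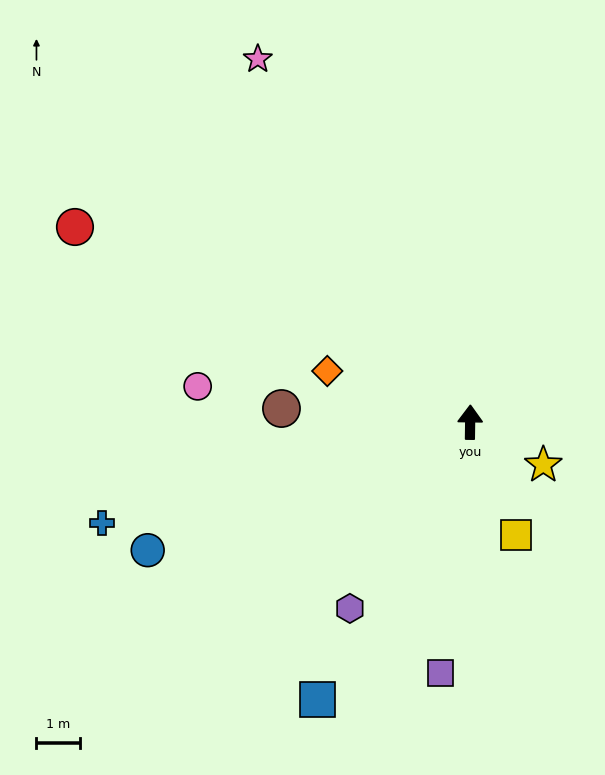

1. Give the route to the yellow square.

turn right 157°, forward 2.8 m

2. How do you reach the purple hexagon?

turn left 148°, forward 5.1 m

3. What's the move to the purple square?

turn left 174°, forward 5.8 m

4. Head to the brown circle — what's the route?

turn left 87°, forward 4.3 m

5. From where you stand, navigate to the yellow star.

turn right 119°, forward 1.9 m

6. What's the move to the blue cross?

turn left 106°, forward 8.7 m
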